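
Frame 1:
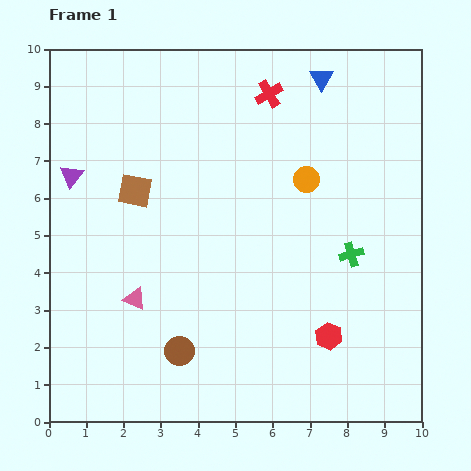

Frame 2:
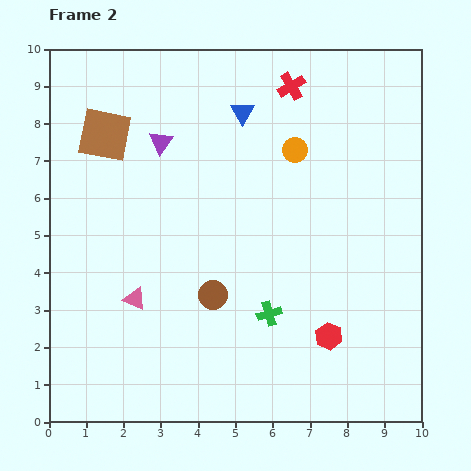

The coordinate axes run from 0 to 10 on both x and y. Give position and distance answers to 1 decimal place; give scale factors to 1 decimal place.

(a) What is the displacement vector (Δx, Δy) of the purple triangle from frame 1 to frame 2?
(2.4, 0.9)

The purple triangle was at (0.6, 6.6) in frame 1 and (3.0, 7.5) in frame 2.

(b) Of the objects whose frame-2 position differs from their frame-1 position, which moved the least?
the red cross

(moved 0.6)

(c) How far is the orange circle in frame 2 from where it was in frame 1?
0.9

The orange circle moved from (6.9, 6.5) to (6.6, 7.3), a distance of √(0.3² + 0.8²) ≈ 0.9.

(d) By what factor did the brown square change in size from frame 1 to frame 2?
1.6×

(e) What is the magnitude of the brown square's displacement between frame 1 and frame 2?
1.7

The brown square moved from (2.3, 6.2) to (1.5, 7.7), a distance of √(0.8² + 1.5²) ≈ 1.7.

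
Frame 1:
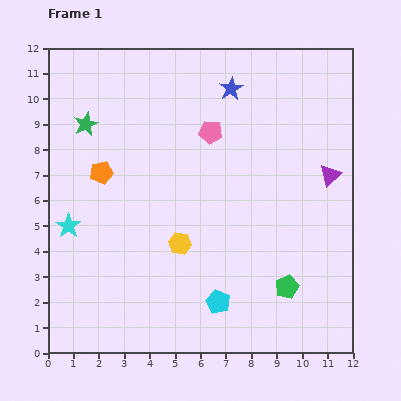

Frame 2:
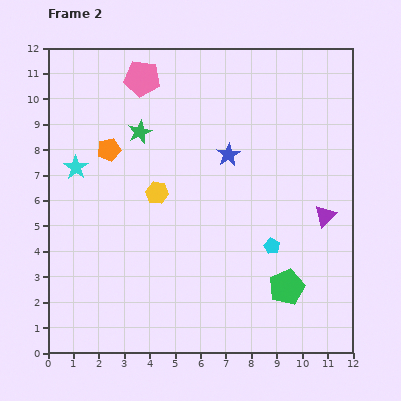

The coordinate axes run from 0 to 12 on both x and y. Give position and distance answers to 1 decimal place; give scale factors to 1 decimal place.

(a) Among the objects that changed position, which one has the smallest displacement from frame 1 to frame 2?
the orange pentagon

(moved 0.9)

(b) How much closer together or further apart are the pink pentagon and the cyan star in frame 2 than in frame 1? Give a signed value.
-2.3

Distance in frame 1: 6.7. Distance in frame 2: 4.4.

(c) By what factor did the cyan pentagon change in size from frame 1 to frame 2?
0.7×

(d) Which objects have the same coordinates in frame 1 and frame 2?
the green pentagon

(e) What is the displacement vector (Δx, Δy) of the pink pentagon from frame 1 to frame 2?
(-2.7, 2.1)

The pink pentagon was at (6.4, 8.7) in frame 1 and (3.7, 10.8) in frame 2.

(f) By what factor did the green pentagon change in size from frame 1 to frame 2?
1.5×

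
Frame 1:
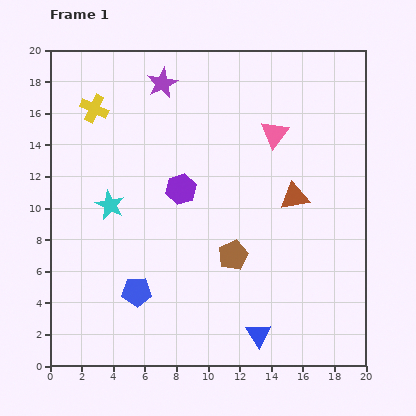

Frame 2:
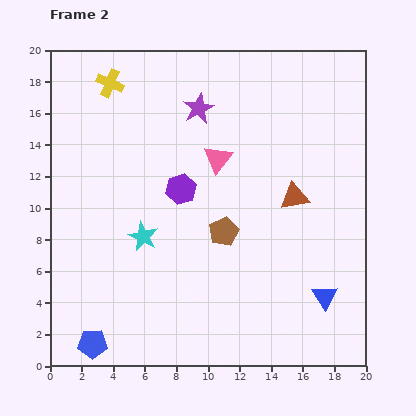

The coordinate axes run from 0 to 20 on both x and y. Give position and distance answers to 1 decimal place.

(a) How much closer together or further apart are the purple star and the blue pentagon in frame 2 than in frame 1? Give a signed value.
+3.0

Distance in frame 1: 13.3. Distance in frame 2: 16.3.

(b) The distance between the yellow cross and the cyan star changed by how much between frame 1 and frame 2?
+3.7

Distance in frame 1: 6.2. Distance in frame 2: 9.9.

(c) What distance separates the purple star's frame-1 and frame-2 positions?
2.8

The purple star moved from (7.1, 17.9) to (9.4, 16.3), a distance of √(2.3² + 1.6²) ≈ 2.8.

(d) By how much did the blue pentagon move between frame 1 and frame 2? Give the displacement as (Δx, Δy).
(-2.8, -3.3)

The blue pentagon was at (5.5, 4.7) in frame 1 and (2.7, 1.4) in frame 2.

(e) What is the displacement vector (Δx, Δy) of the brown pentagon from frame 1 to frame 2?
(-0.6, 1.5)

The brown pentagon was at (11.6, 7.0) in frame 1 and (11.0, 8.5) in frame 2.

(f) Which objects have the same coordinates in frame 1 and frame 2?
the brown triangle, the purple hexagon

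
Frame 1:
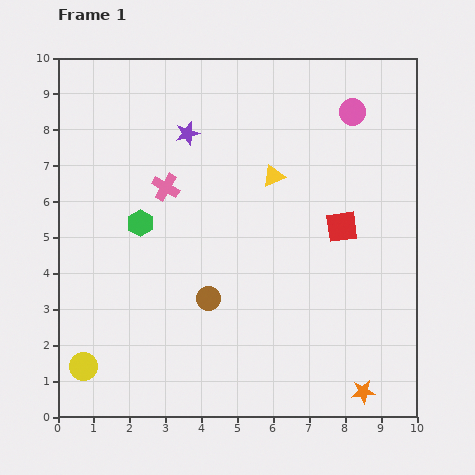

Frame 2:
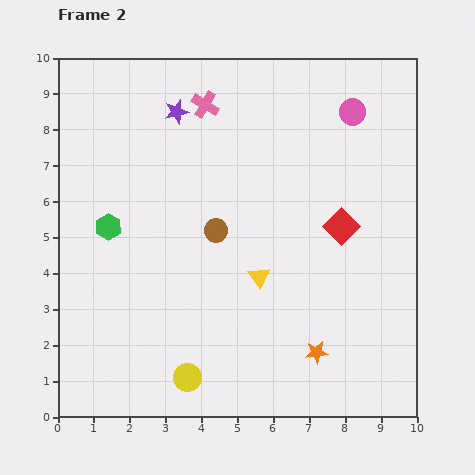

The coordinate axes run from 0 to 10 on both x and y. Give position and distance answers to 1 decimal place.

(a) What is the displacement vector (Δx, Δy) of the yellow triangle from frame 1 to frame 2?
(-0.4, -2.8)

The yellow triangle was at (6.0, 6.7) in frame 1 and (5.6, 3.9) in frame 2.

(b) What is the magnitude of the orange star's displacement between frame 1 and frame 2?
1.7

The orange star moved from (8.5, 0.7) to (7.2, 1.8), a distance of √(1.3² + 1.1²) ≈ 1.7.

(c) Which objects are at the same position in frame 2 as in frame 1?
the pink circle, the red square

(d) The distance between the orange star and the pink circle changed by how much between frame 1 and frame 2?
-1.0

Distance in frame 1: 7.8. Distance in frame 2: 6.8.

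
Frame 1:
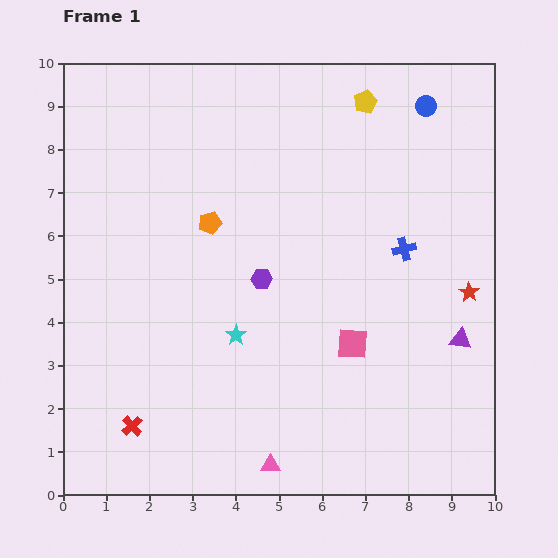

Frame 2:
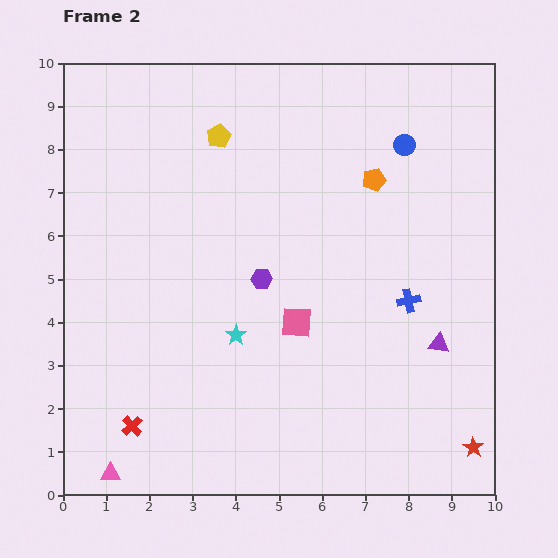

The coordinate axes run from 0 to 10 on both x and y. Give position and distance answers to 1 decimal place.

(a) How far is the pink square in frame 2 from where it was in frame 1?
1.4

The pink square moved from (6.7, 3.5) to (5.4, 4.0), a distance of √(1.3² + 0.5²) ≈ 1.4.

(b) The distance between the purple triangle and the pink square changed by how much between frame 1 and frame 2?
+0.8

Distance in frame 1: 2.5. Distance in frame 2: 3.3.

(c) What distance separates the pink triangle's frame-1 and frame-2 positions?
3.7

The pink triangle moved from (4.8, 0.7) to (1.1, 0.5), a distance of √(3.7² + 0.2²) ≈ 3.7.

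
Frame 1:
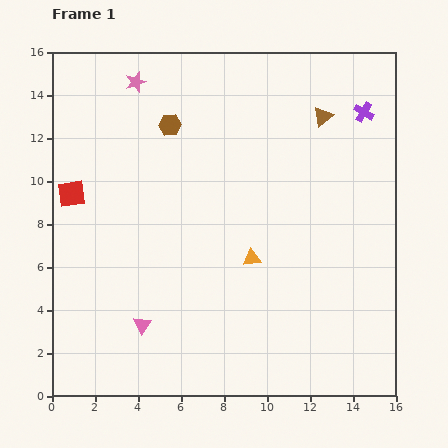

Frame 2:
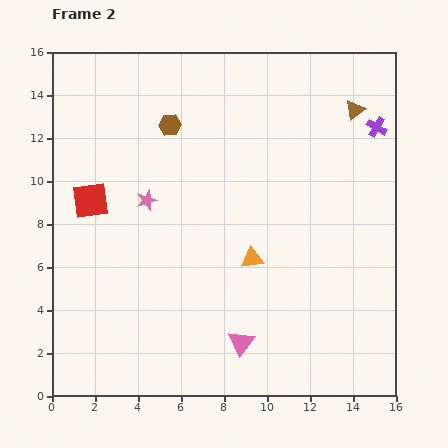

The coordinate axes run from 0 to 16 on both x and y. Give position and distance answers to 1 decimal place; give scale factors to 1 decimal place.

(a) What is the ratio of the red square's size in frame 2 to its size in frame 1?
1.3×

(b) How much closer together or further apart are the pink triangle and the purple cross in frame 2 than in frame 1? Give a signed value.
-2.5

Distance in frame 1: 14.3. Distance in frame 2: 11.8.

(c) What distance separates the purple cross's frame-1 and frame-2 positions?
0.9

The purple cross moved from (14.5, 13.2) to (15.1, 12.5), a distance of √(0.6² + 0.7²) ≈ 0.9.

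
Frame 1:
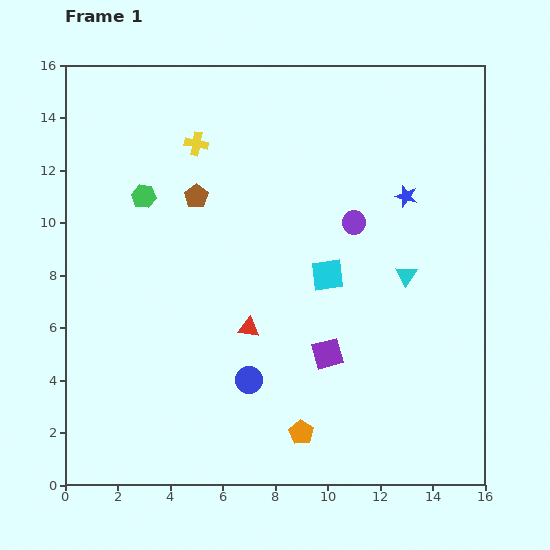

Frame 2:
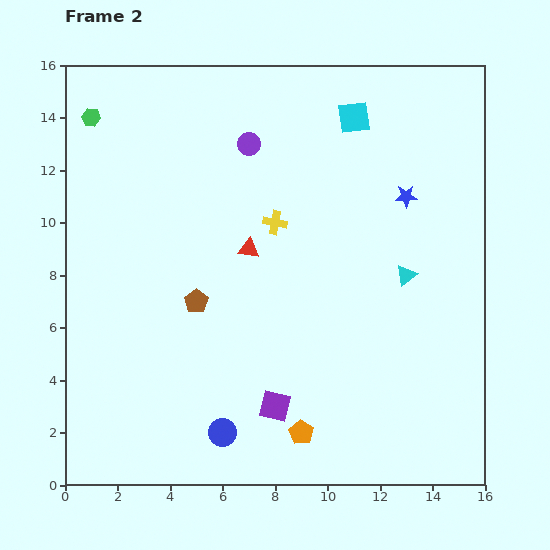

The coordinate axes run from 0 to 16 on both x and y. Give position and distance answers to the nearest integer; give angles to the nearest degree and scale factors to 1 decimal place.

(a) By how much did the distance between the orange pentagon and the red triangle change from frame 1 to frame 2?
+3

Distance in frame 1: 4. Distance in frame 2: 7.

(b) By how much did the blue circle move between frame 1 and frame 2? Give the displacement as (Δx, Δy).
(-1, -2)

The blue circle was at (7, 4) in frame 1 and (6, 2) in frame 2.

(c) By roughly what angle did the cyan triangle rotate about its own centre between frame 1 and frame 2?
21° clockwise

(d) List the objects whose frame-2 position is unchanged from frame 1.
the orange pentagon, the cyan triangle, the blue star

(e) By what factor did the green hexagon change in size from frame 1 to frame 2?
0.8×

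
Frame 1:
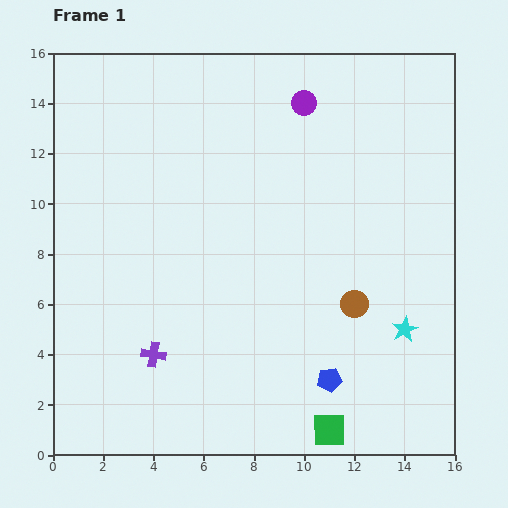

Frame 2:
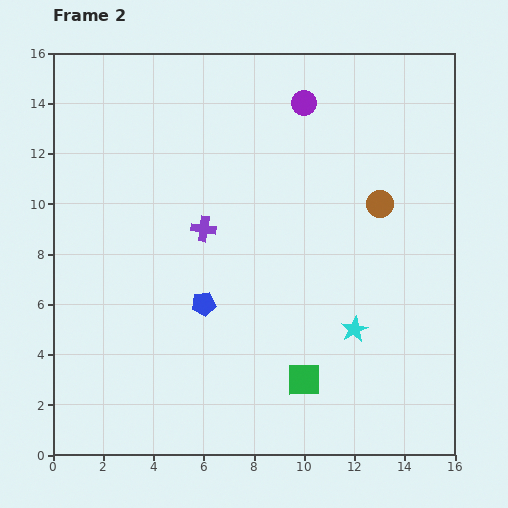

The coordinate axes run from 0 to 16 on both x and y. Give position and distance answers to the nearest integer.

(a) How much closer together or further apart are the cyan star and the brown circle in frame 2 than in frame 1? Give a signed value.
+3

Distance in frame 1: 2. Distance in frame 2: 5.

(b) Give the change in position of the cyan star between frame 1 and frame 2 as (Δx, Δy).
(-2, 0)

The cyan star was at (14, 5) in frame 1 and (12, 5) in frame 2.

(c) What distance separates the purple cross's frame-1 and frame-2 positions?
5

The purple cross moved from (4, 4) to (6, 9), a distance of √(2² + 5²) ≈ 5.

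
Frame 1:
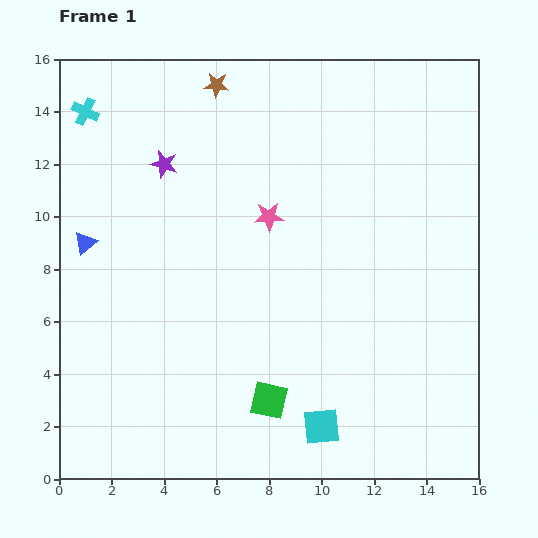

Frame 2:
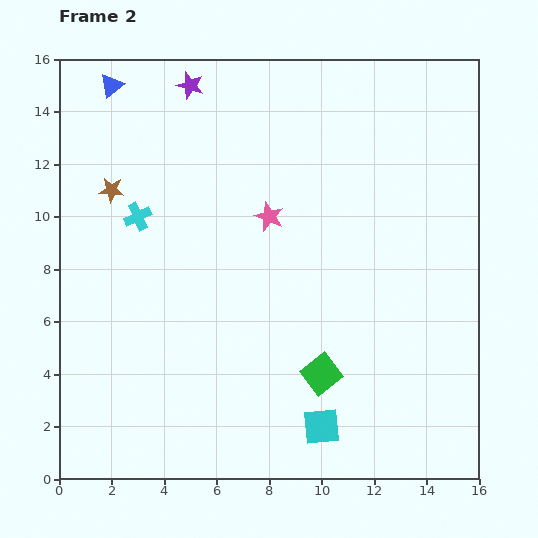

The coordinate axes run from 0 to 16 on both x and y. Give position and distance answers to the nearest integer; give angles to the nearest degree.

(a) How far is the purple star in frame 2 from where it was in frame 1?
3

The purple star moved from (4, 12) to (5, 15), a distance of √(1² + 3²) ≈ 3.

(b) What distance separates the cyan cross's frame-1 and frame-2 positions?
4

The cyan cross moved from (1, 14) to (3, 10), a distance of √(2² + 4²) ≈ 4.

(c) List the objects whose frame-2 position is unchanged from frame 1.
the cyan square, the pink star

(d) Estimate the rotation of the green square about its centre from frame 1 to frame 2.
40° clockwise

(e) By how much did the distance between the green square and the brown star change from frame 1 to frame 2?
-1

Distance in frame 1: 12. Distance in frame 2: 11.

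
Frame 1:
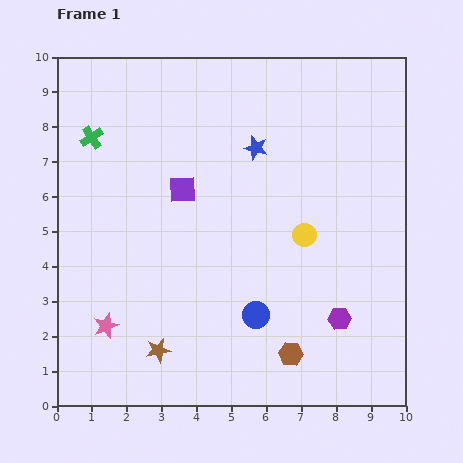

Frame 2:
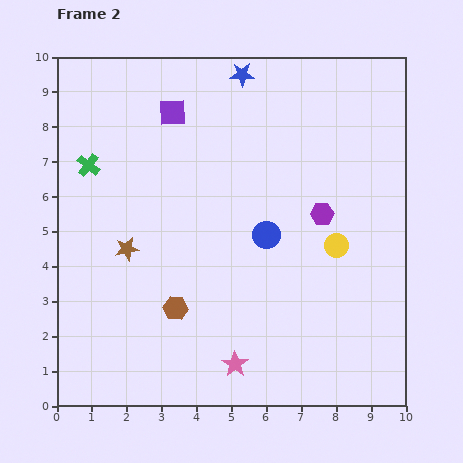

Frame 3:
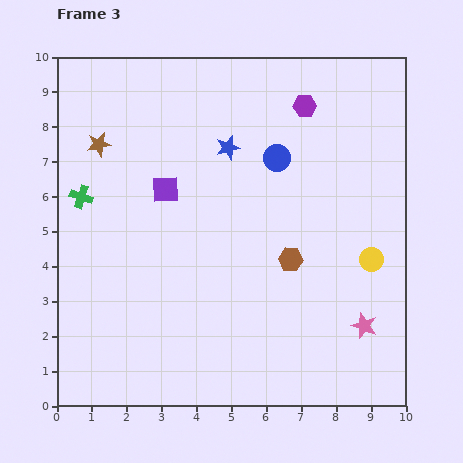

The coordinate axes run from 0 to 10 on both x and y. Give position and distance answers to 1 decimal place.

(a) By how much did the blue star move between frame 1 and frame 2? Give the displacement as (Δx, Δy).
(-0.4, 2.1)

The blue star was at (5.7, 7.4) in frame 1 and (5.3, 9.5) in frame 2.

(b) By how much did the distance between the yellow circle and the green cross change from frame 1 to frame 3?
+1.8

Distance in frame 1: 6.7. Distance in frame 3: 8.5.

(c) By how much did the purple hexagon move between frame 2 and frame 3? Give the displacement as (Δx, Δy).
(-0.5, 3.1)

The purple hexagon was at (7.6, 5.5) in frame 2 and (7.1, 8.6) in frame 3.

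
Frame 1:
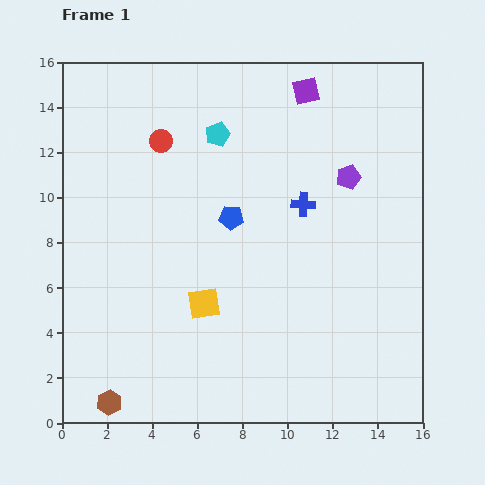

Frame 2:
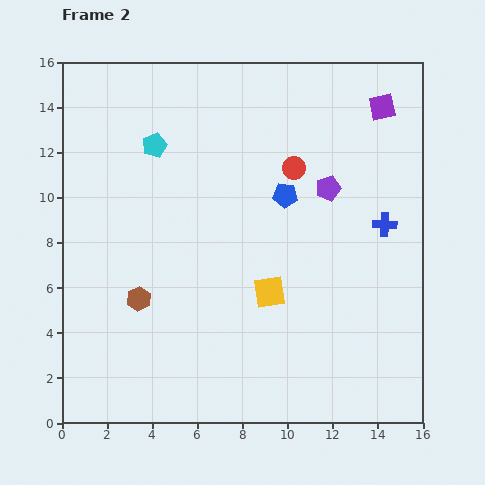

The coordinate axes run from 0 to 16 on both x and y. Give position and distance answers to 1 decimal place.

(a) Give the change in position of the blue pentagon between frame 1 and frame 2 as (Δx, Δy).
(2.4, 1.0)

The blue pentagon was at (7.5, 9.1) in frame 1 and (9.9, 10.1) in frame 2.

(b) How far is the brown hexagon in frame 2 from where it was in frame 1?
4.8

The brown hexagon moved from (2.1, 0.9) to (3.4, 5.5), a distance of √(1.3² + 4.6²) ≈ 4.8.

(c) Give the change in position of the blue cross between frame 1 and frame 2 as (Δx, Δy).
(3.6, -0.9)

The blue cross was at (10.7, 9.7) in frame 1 and (14.3, 8.8) in frame 2.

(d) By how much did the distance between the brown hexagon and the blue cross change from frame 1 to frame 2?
-0.9

Distance in frame 1: 12.3. Distance in frame 2: 11.4.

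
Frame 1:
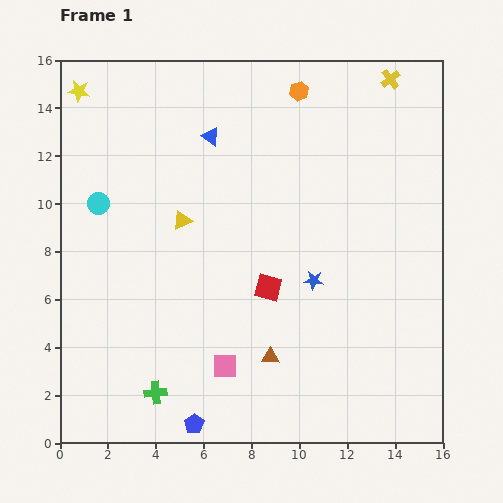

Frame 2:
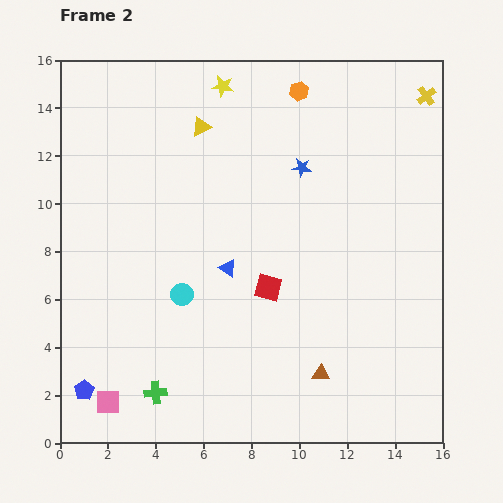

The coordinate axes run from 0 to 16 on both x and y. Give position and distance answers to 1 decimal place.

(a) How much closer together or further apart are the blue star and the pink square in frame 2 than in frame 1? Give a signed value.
+7.5

Distance in frame 1: 5.2. Distance in frame 2: 12.7.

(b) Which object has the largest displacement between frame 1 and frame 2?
the yellow star

(moved 6.0; next 5.5)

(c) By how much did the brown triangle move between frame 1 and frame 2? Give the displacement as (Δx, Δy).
(2.1, -0.7)

The brown triangle was at (8.8, 3.6) in frame 1 and (10.9, 2.9) in frame 2.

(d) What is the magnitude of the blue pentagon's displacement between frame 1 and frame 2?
4.8

The blue pentagon moved from (5.6, 0.8) to (1.0, 2.2), a distance of √(4.6² + 1.4²) ≈ 4.8.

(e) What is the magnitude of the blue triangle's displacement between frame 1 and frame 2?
5.5

The blue triangle moved from (6.3, 12.8) to (7.0, 7.3), a distance of √(0.7² + 5.5²) ≈ 5.5.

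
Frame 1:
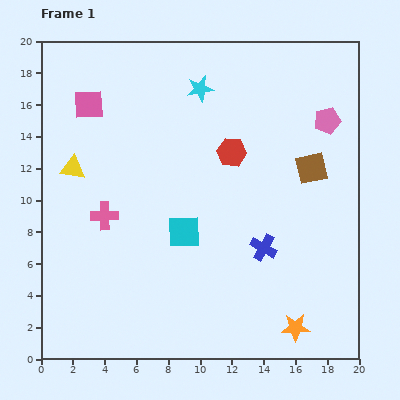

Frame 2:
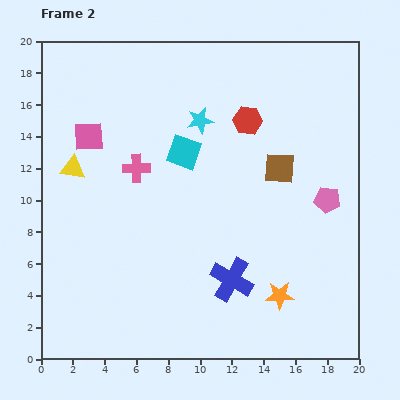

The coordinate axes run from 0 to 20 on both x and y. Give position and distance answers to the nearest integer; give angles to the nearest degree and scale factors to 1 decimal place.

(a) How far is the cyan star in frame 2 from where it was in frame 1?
2

The cyan star moved from (10, 17) to (10, 15), a distance of √(0² + 2²) ≈ 2.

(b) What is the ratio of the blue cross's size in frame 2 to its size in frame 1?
1.6×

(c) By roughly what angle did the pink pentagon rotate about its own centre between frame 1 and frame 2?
23° clockwise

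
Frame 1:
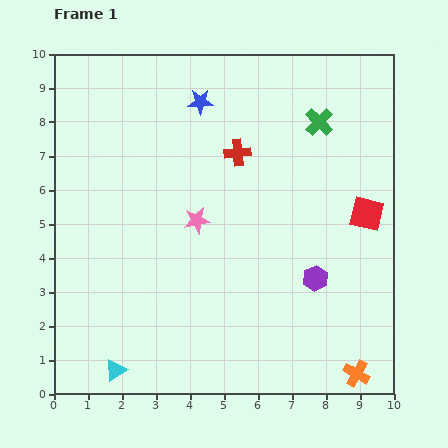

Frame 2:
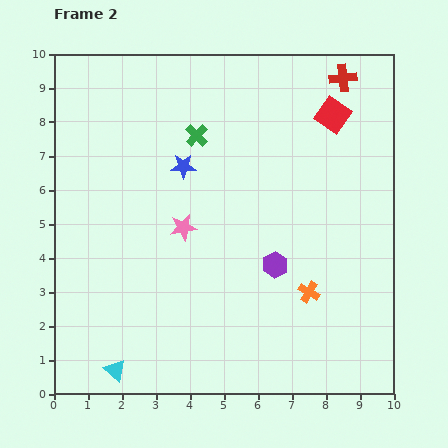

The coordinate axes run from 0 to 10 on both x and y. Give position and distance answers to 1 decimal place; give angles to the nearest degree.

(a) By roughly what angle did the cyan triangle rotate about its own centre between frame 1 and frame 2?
46° counter-clockwise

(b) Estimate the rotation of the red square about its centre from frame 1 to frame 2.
21° clockwise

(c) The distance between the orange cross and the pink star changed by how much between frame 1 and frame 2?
-2.3

Distance in frame 1: 6.5. Distance in frame 2: 4.2.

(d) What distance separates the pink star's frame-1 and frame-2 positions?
0.4

The pink star moved from (4.2, 5.1) to (3.8, 4.9), a distance of √(0.4² + 0.2²) ≈ 0.4.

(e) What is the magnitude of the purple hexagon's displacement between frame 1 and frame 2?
1.3

The purple hexagon moved from (7.7, 3.4) to (6.5, 3.8), a distance of √(1.2² + 0.4²) ≈ 1.3.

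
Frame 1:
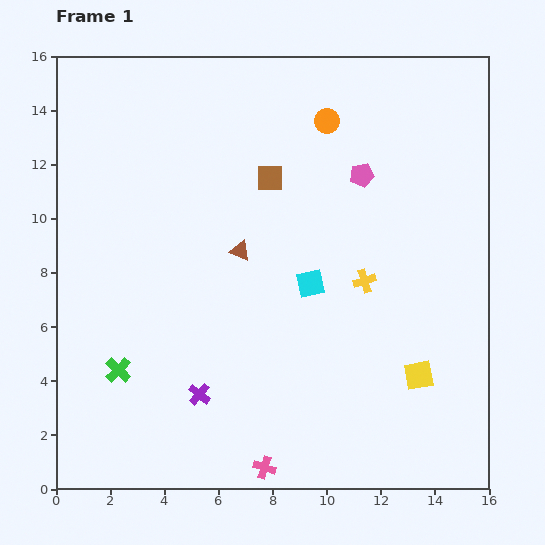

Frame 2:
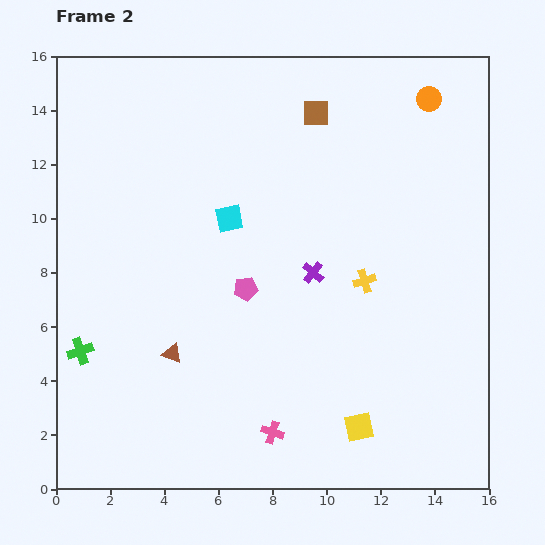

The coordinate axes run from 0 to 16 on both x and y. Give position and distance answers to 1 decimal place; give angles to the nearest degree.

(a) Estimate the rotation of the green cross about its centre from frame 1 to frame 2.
27° clockwise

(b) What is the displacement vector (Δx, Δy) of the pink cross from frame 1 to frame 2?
(0.3, 1.3)

The pink cross was at (7.7, 0.8) in frame 1 and (8.0, 2.1) in frame 2.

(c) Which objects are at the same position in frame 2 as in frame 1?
the yellow cross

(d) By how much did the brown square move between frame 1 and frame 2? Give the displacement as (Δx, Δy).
(1.7, 2.4)

The brown square was at (7.9, 11.5) in frame 1 and (9.6, 13.9) in frame 2.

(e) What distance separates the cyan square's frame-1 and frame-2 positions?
3.8

The cyan square moved from (9.4, 7.6) to (6.4, 10.0), a distance of √(3.0² + 2.4²) ≈ 3.8.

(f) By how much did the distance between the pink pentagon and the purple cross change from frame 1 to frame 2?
-7.5

Distance in frame 1: 10.1. Distance in frame 2: 2.6.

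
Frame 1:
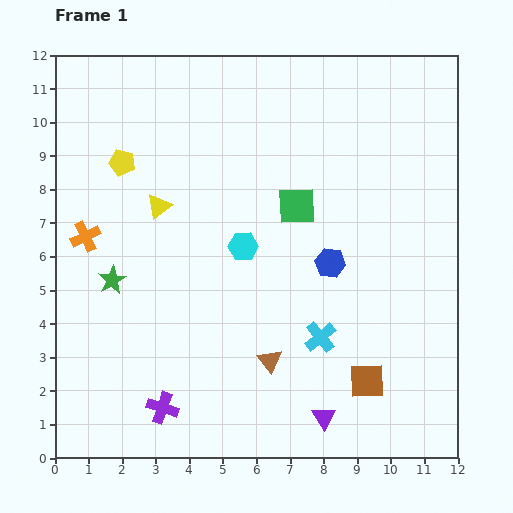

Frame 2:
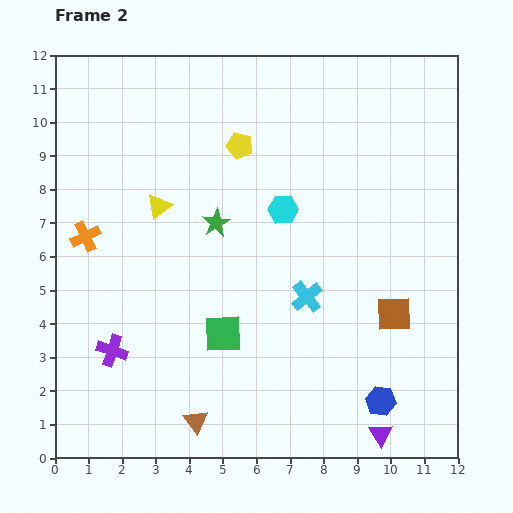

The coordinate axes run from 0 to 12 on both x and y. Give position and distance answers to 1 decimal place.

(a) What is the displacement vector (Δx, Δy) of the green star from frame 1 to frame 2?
(3.1, 1.7)

The green star was at (1.7, 5.3) in frame 1 and (4.8, 7.0) in frame 2.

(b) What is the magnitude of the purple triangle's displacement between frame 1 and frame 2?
1.8

The purple triangle moved from (8.0, 1.2) to (9.7, 0.7), a distance of √(1.7² + 0.5²) ≈ 1.8.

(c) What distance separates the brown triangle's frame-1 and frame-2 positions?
2.8

The brown triangle moved from (6.4, 2.9) to (4.2, 1.1), a distance of √(2.2² + 1.8²) ≈ 2.8.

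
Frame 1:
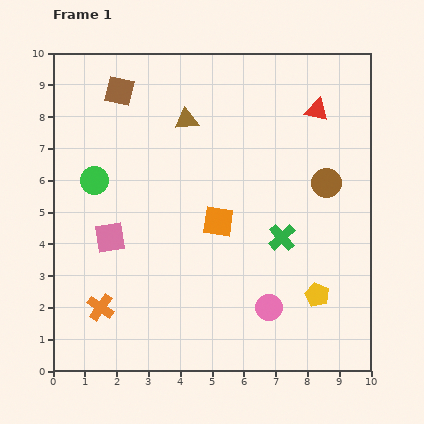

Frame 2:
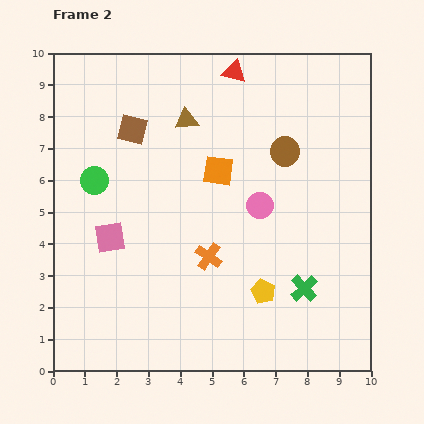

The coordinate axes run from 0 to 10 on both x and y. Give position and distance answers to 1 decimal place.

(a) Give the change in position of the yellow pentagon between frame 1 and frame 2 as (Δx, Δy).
(-1.7, 0.1)

The yellow pentagon was at (8.3, 2.4) in frame 1 and (6.6, 2.5) in frame 2.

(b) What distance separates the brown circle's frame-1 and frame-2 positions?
1.6

The brown circle moved from (8.6, 5.9) to (7.3, 6.9), a distance of √(1.3² + 1.0²) ≈ 1.6.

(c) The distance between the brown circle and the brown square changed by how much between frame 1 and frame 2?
-2.2

Distance in frame 1: 7.1. Distance in frame 2: 4.9.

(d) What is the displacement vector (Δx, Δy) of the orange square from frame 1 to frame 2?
(0.0, 1.6)

The orange square was at (5.2, 4.7) in frame 1 and (5.2, 6.3) in frame 2.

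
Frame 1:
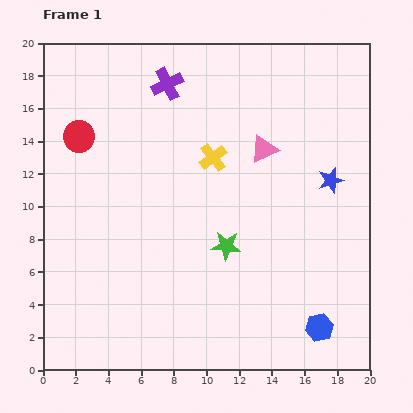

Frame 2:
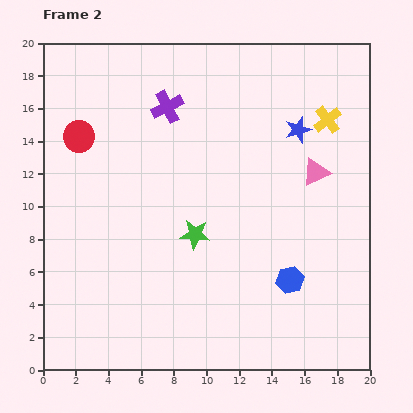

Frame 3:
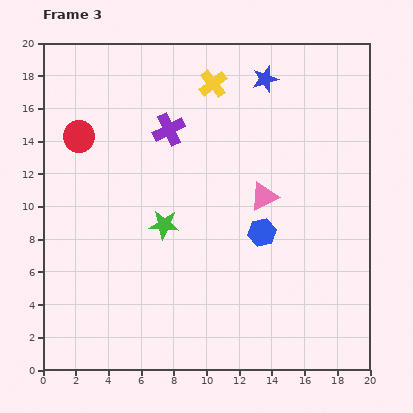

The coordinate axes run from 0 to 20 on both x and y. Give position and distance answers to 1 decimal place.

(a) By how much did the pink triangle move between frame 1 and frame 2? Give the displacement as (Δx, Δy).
(3.2, -1.4)

The pink triangle was at (13.5, 13.5) in frame 1 and (16.7, 12.1) in frame 2.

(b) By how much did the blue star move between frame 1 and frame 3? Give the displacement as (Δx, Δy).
(-4.0, 6.2)

The blue star was at (17.6, 11.6) in frame 1 and (13.6, 17.8) in frame 3.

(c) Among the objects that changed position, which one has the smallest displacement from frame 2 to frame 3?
the purple cross

(moved 1.4)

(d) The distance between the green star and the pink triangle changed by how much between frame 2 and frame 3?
-2.0

Distance in frame 2: 8.3. Distance in frame 3: 6.3.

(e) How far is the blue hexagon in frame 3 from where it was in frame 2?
3.4

The blue hexagon moved from (15.1, 5.5) to (13.4, 8.4), a distance of √(1.7² + 2.9²) ≈ 3.4.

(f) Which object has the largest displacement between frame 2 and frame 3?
the yellow cross

(moved 7.3; next 3.7)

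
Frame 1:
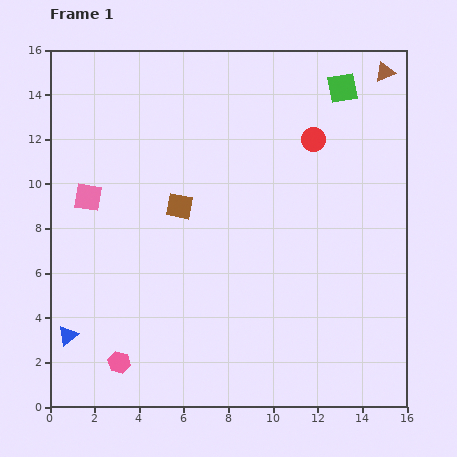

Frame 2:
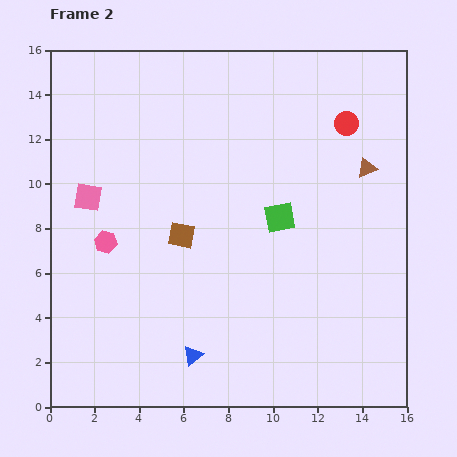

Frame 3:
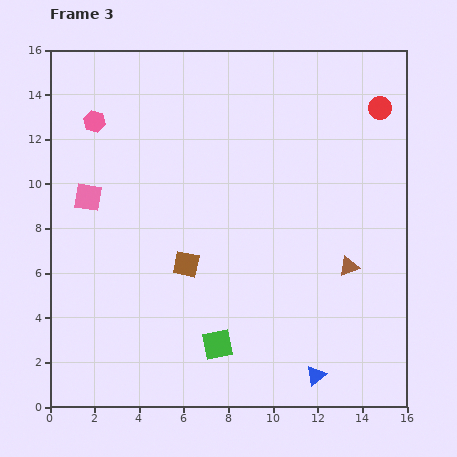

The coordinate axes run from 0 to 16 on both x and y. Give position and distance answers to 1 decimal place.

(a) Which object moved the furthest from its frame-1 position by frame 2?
the green square

(moved 6.4; next 5.7)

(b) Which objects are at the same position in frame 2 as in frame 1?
the pink square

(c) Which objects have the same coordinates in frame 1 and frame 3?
the pink square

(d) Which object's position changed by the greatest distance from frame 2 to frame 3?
the green square

(moved 6.4; next 5.6)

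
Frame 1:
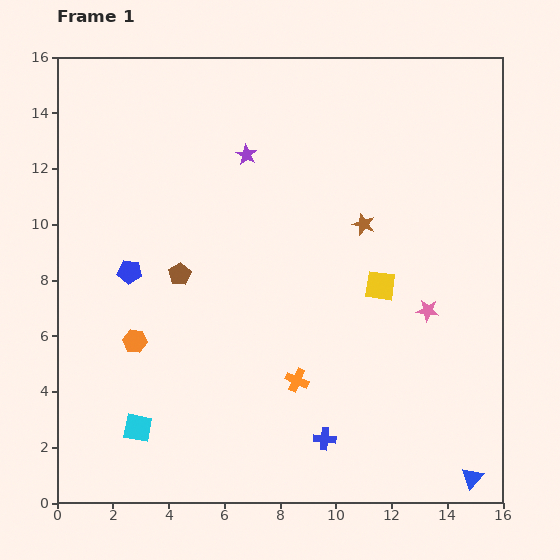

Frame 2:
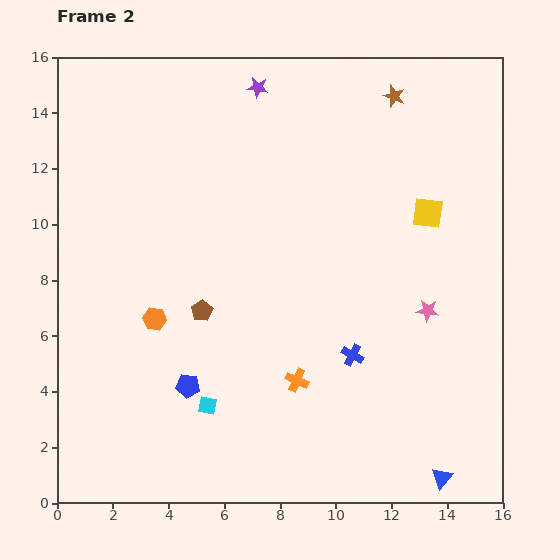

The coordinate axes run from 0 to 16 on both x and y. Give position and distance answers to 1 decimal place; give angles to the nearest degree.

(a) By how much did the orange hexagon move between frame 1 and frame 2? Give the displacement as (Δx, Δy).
(0.7, 0.8)

The orange hexagon was at (2.8, 5.8) in frame 1 and (3.5, 6.6) in frame 2.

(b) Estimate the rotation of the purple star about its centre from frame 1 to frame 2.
22° counter-clockwise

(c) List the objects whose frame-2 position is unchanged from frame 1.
the pink star, the orange cross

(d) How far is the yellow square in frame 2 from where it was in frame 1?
3.1

The yellow square moved from (11.6, 7.8) to (13.3, 10.4), a distance of √(1.7² + 2.6²) ≈ 3.1.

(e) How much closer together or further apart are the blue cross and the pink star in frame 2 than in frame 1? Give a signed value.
-2.8

Distance in frame 1: 5.9. Distance in frame 2: 3.1.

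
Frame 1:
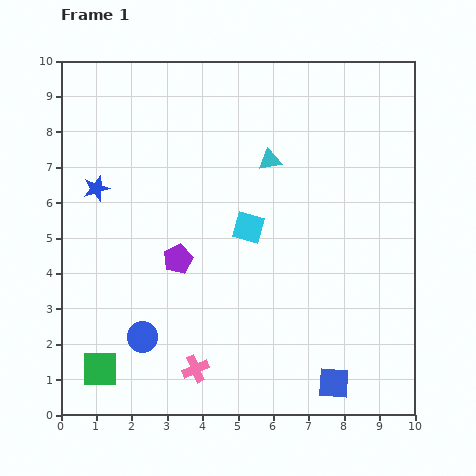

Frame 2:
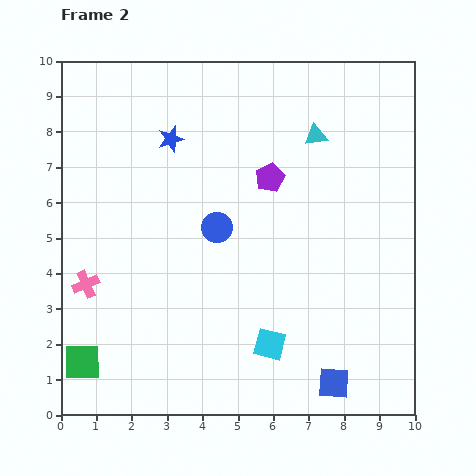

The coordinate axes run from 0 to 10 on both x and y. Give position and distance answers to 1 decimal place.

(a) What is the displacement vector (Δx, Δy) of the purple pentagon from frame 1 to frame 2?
(2.6, 2.3)

The purple pentagon was at (3.3, 4.4) in frame 1 and (5.9, 6.7) in frame 2.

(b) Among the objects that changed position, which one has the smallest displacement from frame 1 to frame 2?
the green square

(moved 0.5)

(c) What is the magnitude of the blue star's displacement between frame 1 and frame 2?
2.5

The blue star moved from (1.0, 6.4) to (3.1, 7.8), a distance of √(2.1² + 1.4²) ≈ 2.5.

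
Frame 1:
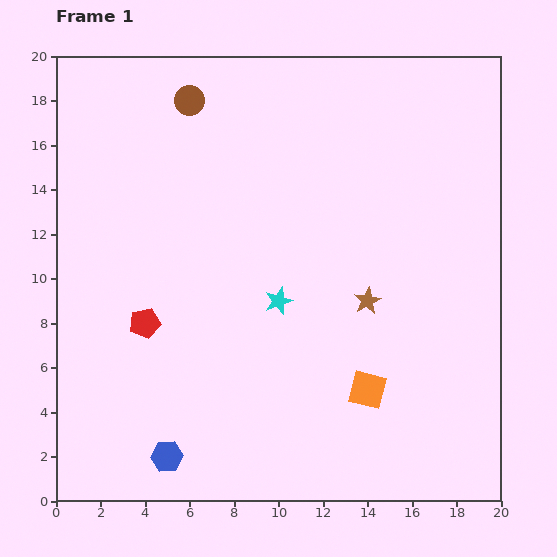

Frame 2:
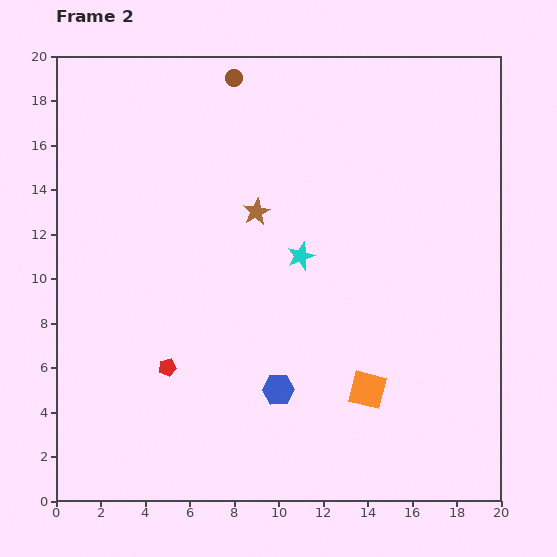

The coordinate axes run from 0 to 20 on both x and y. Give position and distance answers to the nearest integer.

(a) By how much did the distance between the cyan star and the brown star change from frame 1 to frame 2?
-1

Distance in frame 1: 4. Distance in frame 2: 3.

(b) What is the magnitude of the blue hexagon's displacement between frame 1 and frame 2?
6

The blue hexagon moved from (5, 2) to (10, 5), a distance of √(5² + 3²) ≈ 6.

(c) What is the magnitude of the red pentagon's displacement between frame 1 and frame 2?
2

The red pentagon moved from (4, 8) to (5, 6), a distance of √(1² + 2²) ≈ 2.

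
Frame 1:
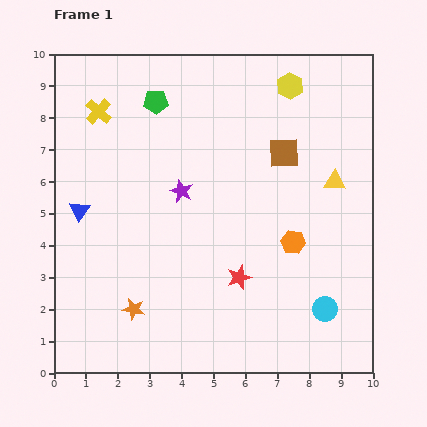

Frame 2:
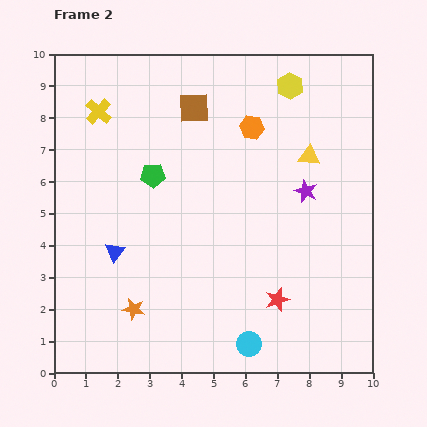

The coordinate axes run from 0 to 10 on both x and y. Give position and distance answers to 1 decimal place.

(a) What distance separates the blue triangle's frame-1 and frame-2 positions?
1.7

The blue triangle moved from (0.8, 5.1) to (1.9, 3.8), a distance of √(1.1² + 1.3²) ≈ 1.7.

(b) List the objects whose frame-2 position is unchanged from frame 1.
the yellow hexagon, the yellow cross, the orange star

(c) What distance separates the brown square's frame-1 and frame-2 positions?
3.1

The brown square moved from (7.2, 6.9) to (4.4, 8.3), a distance of √(2.8² + 1.4²) ≈ 3.1.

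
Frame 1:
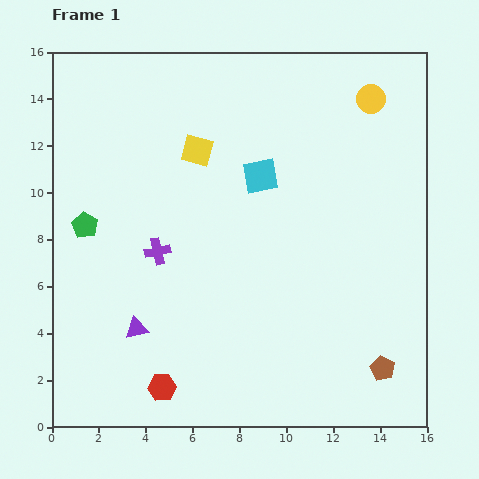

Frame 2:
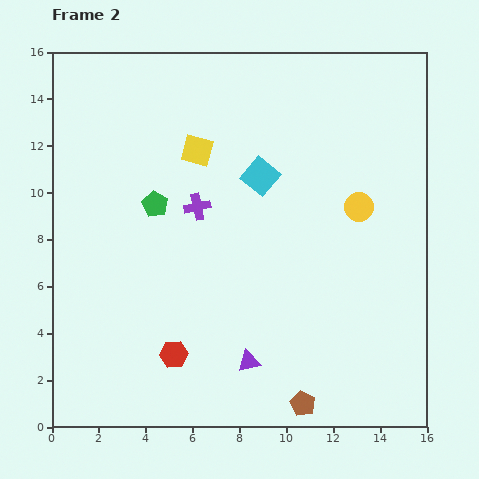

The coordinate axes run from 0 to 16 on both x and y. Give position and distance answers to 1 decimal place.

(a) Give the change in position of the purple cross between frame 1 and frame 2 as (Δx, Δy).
(1.7, 1.9)

The purple cross was at (4.5, 7.5) in frame 1 and (6.2, 9.4) in frame 2.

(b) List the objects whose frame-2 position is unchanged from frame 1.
the cyan square, the yellow square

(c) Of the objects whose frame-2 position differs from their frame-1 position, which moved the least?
the red hexagon

(moved 1.5)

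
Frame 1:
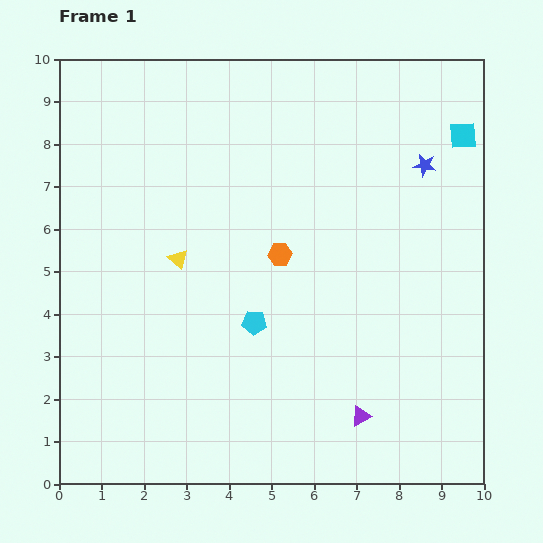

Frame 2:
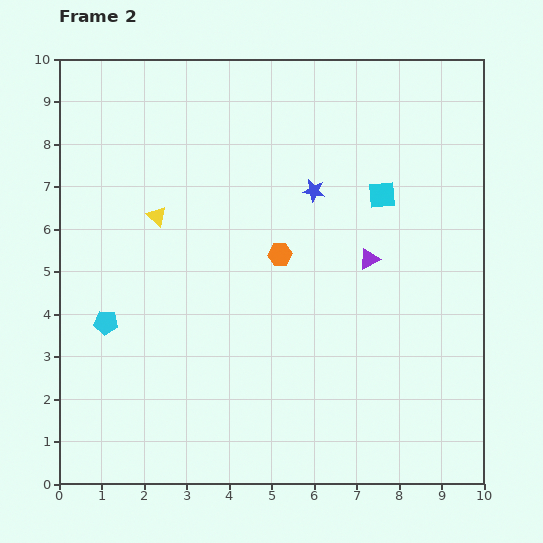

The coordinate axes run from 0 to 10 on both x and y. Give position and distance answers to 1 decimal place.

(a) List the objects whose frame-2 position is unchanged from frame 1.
the orange hexagon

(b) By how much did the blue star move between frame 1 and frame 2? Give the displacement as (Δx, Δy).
(-2.6, -0.6)

The blue star was at (8.6, 7.5) in frame 1 and (6.0, 6.9) in frame 2.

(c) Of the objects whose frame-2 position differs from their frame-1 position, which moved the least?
the yellow triangle

(moved 1.1)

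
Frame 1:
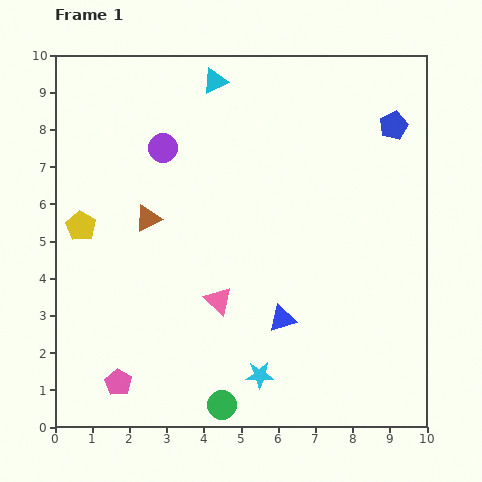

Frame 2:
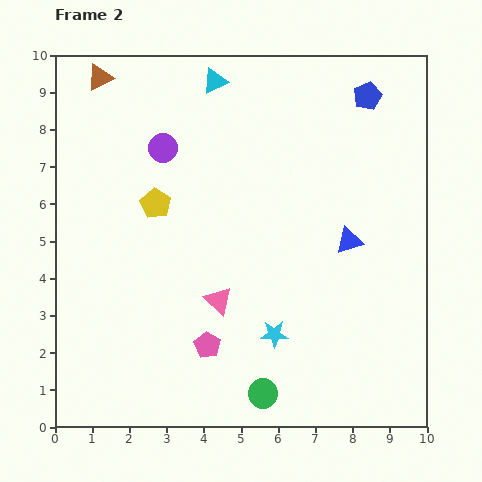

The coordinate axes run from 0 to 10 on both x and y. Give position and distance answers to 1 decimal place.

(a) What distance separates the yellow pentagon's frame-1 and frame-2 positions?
2.1

The yellow pentagon moved from (0.7, 5.4) to (2.7, 6.0), a distance of √(2.0² + 0.6²) ≈ 2.1.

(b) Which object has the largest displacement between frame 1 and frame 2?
the brown triangle

(moved 4.0; next 2.8)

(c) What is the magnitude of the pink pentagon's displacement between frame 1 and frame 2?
2.6

The pink pentagon moved from (1.7, 1.2) to (4.1, 2.2), a distance of √(2.4² + 1.0²) ≈ 2.6.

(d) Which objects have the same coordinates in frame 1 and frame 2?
the purple circle, the cyan triangle, the pink triangle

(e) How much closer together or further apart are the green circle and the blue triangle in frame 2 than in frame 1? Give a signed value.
+1.9

Distance in frame 1: 2.8. Distance in frame 2: 4.7.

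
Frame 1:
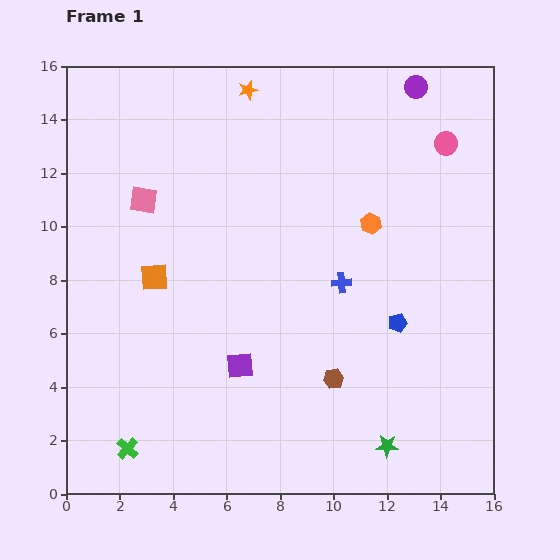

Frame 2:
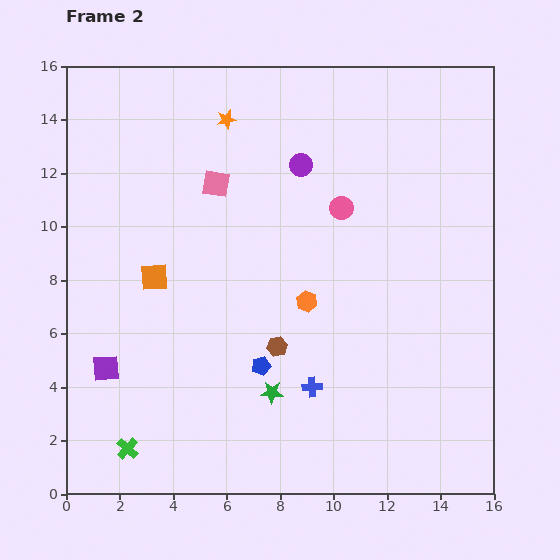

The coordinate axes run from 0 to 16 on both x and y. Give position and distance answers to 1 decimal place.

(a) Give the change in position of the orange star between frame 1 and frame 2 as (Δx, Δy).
(-0.8, -1.1)

The orange star was at (6.8, 15.1) in frame 1 and (6.0, 14.0) in frame 2.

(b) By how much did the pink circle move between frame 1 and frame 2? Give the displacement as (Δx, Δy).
(-3.9, -2.4)

The pink circle was at (14.2, 13.1) in frame 1 and (10.3, 10.7) in frame 2.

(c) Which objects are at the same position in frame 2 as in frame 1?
the green cross, the orange square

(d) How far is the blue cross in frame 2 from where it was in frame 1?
4.1

The blue cross moved from (10.3, 7.9) to (9.2, 4.0), a distance of √(1.1² + 3.9²) ≈ 4.1.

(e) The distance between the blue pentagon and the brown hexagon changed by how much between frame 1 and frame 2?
-2.3

Distance in frame 1: 3.2. Distance in frame 2: 0.9.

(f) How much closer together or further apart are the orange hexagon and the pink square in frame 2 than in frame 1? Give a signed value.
-2.9

Distance in frame 1: 8.5. Distance in frame 2: 5.6.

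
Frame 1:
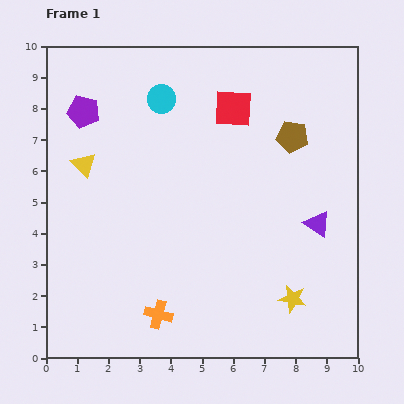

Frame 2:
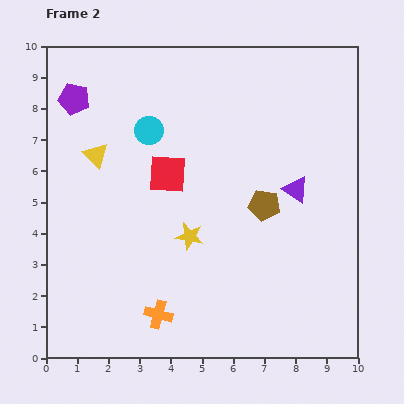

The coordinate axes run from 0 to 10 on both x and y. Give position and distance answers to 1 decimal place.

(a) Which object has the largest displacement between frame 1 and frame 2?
the yellow star

(moved 3.9; next 3.0)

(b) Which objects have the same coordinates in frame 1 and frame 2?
the orange cross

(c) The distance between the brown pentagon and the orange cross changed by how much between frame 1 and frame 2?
-2.2

Distance in frame 1: 7.1. Distance in frame 2: 4.9.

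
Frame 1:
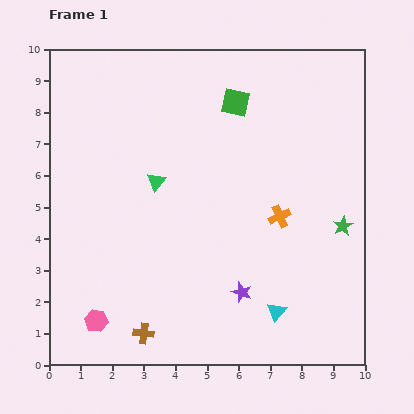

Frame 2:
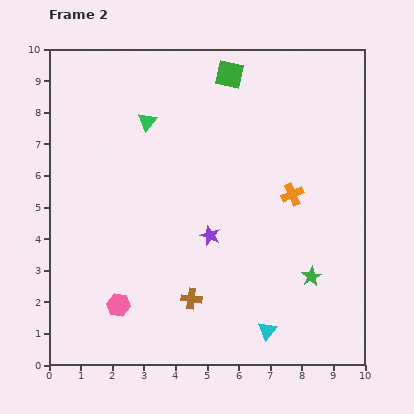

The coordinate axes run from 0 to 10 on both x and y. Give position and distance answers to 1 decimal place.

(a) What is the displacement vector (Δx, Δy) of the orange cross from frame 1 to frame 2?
(0.4, 0.7)

The orange cross was at (7.3, 4.7) in frame 1 and (7.7, 5.4) in frame 2.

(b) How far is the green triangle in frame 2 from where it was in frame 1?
1.9

The green triangle moved from (3.4, 5.8) to (3.1, 7.7), a distance of √(0.3² + 1.9²) ≈ 1.9.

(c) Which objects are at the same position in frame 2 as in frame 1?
none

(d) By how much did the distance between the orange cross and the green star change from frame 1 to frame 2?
+0.7

Distance in frame 1: 2.0. Distance in frame 2: 2.7.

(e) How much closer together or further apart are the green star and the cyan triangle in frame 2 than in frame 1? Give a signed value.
-1.2

Distance in frame 1: 3.4. Distance in frame 2: 2.2.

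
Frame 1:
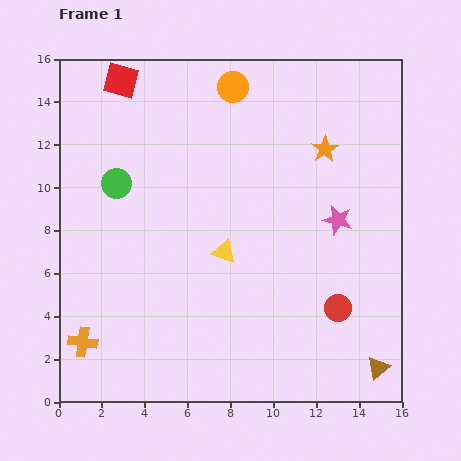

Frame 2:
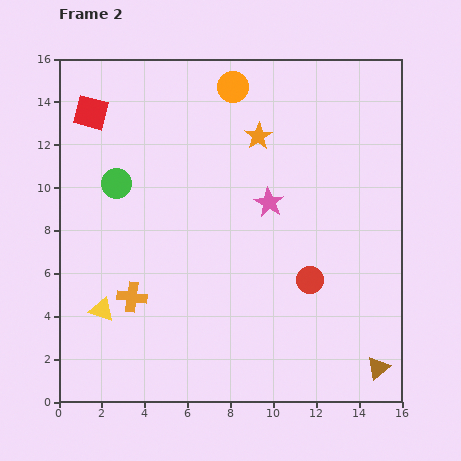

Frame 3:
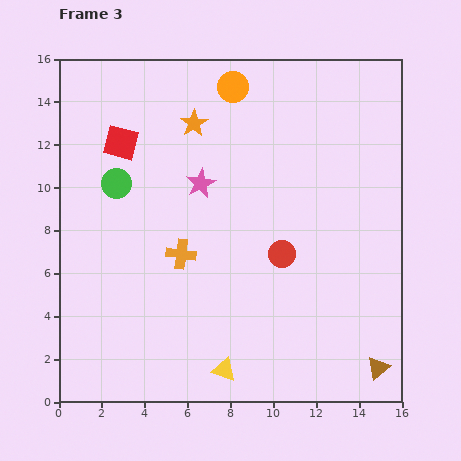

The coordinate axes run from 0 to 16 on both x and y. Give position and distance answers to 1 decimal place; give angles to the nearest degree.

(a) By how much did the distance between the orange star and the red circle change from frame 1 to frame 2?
-0.3

Distance in frame 1: 7.4. Distance in frame 2: 7.1.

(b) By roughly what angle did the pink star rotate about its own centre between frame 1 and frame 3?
30° clockwise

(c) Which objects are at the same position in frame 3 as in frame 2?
the orange circle, the green circle, the brown triangle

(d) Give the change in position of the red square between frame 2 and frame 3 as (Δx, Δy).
(1.4, -1.4)

The red square was at (1.5, 13.5) in frame 2 and (2.9, 12.1) in frame 3.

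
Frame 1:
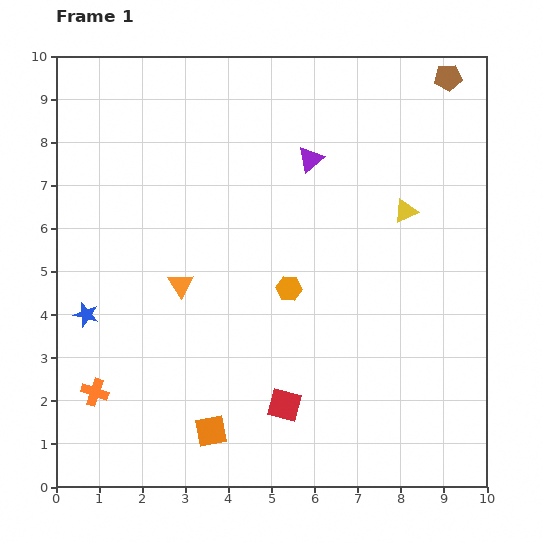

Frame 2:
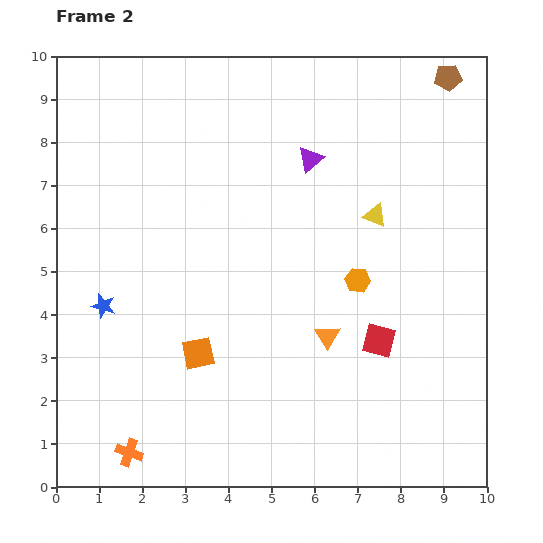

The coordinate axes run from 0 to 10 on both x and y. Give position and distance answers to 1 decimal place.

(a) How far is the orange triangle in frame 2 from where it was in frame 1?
3.6

The orange triangle moved from (2.9, 4.7) to (6.3, 3.5), a distance of √(3.4² + 1.2²) ≈ 3.6.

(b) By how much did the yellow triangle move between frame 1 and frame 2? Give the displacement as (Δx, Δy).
(-0.7, -0.1)

The yellow triangle was at (8.1, 6.4) in frame 1 and (7.4, 6.3) in frame 2.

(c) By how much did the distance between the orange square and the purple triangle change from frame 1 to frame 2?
-1.5

Distance in frame 1: 6.7. Distance in frame 2: 5.2.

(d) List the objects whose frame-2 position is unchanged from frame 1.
the brown pentagon, the purple triangle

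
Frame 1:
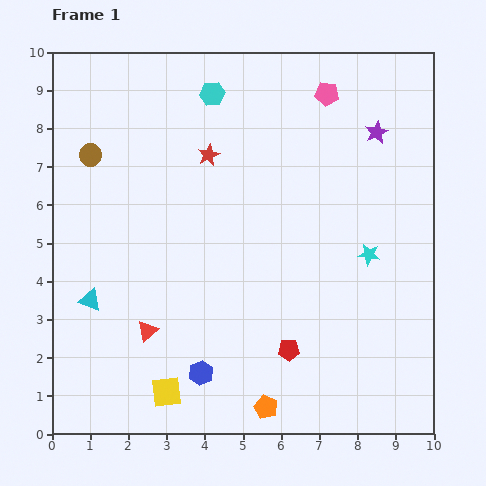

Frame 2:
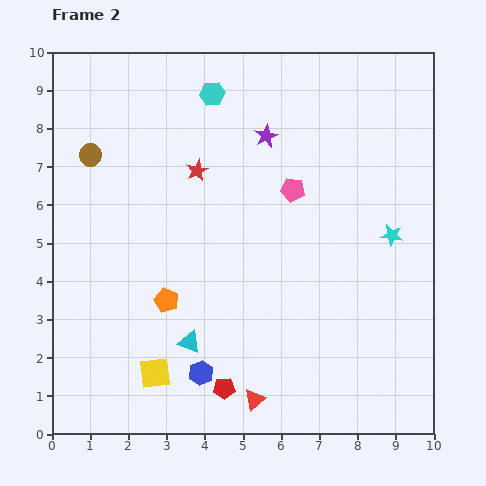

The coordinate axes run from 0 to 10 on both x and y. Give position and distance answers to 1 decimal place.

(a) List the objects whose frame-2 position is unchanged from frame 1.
the brown circle, the cyan hexagon, the blue hexagon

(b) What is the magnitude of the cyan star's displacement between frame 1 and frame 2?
0.8

The cyan star moved from (8.3, 4.7) to (8.9, 5.2), a distance of √(0.6² + 0.5²) ≈ 0.8.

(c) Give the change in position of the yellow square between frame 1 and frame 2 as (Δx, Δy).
(-0.3, 0.5)

The yellow square was at (3.0, 1.1) in frame 1 and (2.7, 1.6) in frame 2.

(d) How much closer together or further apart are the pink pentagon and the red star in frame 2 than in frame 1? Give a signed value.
-1.0

Distance in frame 1: 3.5. Distance in frame 2: 2.5.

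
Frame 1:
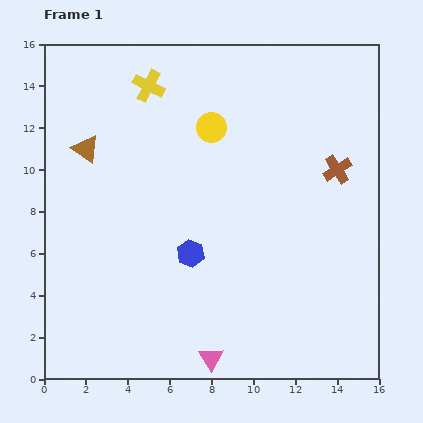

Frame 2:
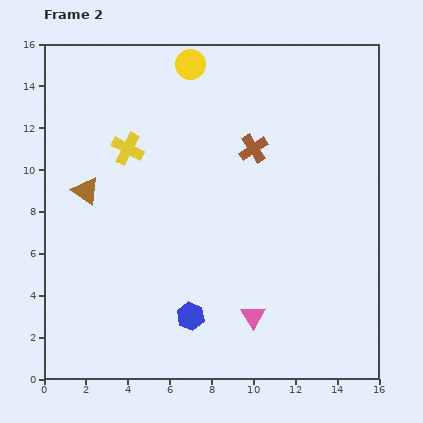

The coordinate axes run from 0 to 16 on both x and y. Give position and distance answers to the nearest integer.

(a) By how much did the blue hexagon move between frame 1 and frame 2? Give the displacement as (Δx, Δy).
(0, -3)

The blue hexagon was at (7, 6) in frame 1 and (7, 3) in frame 2.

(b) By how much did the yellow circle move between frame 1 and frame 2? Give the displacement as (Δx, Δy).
(-1, 3)

The yellow circle was at (8, 12) in frame 1 and (7, 15) in frame 2.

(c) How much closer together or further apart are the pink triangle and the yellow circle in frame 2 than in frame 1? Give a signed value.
+1

Distance in frame 1: 11. Distance in frame 2: 12.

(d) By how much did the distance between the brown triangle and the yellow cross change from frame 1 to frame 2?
-1

Distance in frame 1: 4. Distance in frame 2: 3.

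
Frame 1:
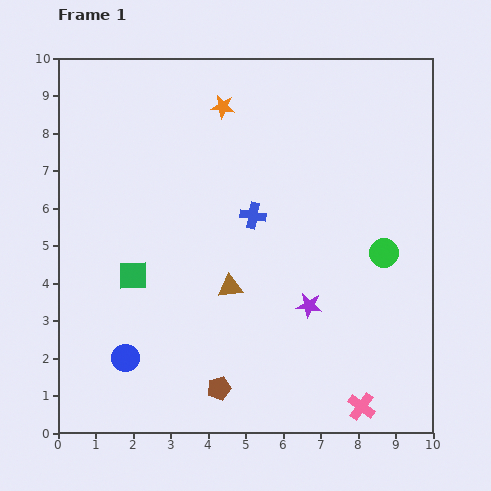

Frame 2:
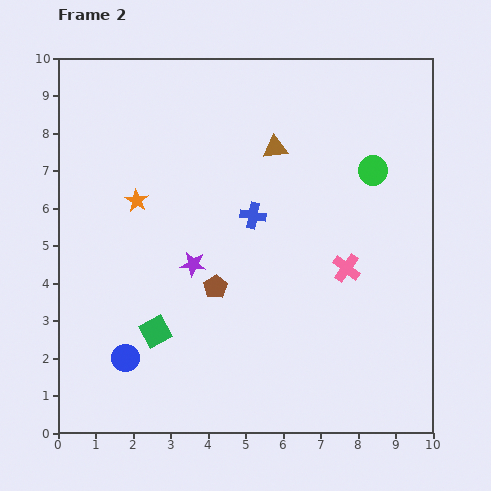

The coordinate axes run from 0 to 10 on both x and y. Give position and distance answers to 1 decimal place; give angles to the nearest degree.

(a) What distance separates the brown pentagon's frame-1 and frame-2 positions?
2.7

The brown pentagon moved from (4.3, 1.2) to (4.2, 3.9), a distance of √(0.1² + 2.7²) ≈ 2.7.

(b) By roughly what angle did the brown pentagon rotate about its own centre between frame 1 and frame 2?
17° counter-clockwise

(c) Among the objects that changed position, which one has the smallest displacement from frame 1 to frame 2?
the green square

(moved 1.6)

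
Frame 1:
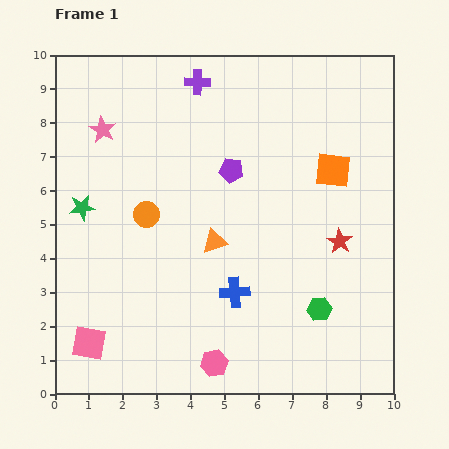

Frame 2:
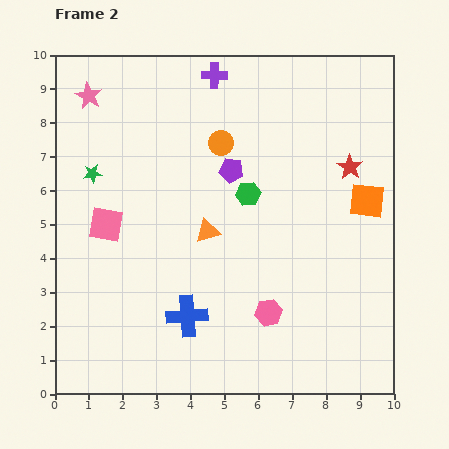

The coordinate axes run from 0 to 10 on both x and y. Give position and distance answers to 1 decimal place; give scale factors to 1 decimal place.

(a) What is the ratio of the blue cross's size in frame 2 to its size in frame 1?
1.4×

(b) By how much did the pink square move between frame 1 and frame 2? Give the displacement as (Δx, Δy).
(0.5, 3.5)

The pink square was at (1.0, 1.5) in frame 1 and (1.5, 5.0) in frame 2.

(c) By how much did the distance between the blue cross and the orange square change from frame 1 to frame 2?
+1.7

Distance in frame 1: 4.6. Distance in frame 2: 6.3.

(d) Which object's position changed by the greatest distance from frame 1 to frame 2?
the green hexagon

(moved 4.0; next 3.5)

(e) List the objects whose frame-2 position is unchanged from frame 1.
the purple pentagon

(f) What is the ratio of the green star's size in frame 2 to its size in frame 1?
0.7×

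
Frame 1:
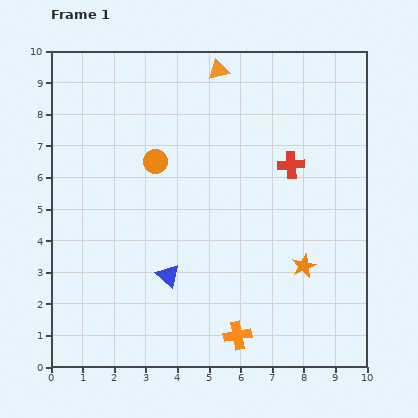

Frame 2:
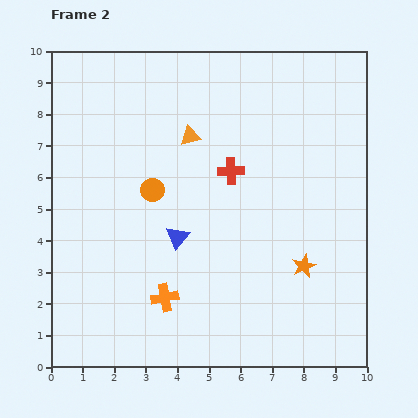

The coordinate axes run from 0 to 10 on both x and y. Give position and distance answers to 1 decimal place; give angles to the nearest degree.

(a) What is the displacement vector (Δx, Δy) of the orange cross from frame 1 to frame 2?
(-2.3, 1.2)

The orange cross was at (5.9, 1.0) in frame 1 and (3.6, 2.2) in frame 2.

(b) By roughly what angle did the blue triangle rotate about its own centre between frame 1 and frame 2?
27° clockwise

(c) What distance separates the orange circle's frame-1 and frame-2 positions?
0.9

The orange circle moved from (3.3, 6.5) to (3.2, 5.6), a distance of √(0.1² + 0.9²) ≈ 0.9.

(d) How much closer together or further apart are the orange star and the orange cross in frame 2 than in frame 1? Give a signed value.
+1.5

Distance in frame 1: 3.0. Distance in frame 2: 4.5.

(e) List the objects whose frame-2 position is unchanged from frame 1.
the orange star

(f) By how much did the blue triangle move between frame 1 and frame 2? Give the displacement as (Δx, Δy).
(0.3, 1.2)

The blue triangle was at (3.7, 2.9) in frame 1 and (4.0, 4.1) in frame 2.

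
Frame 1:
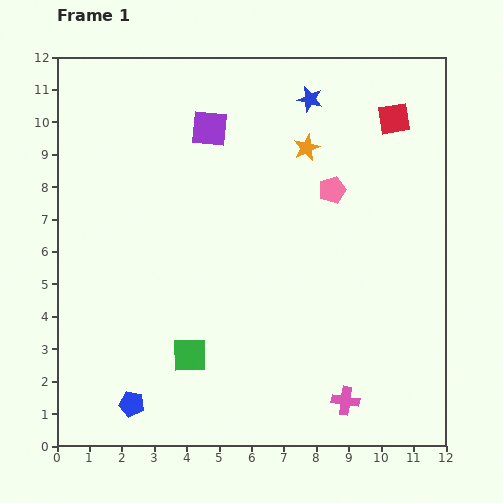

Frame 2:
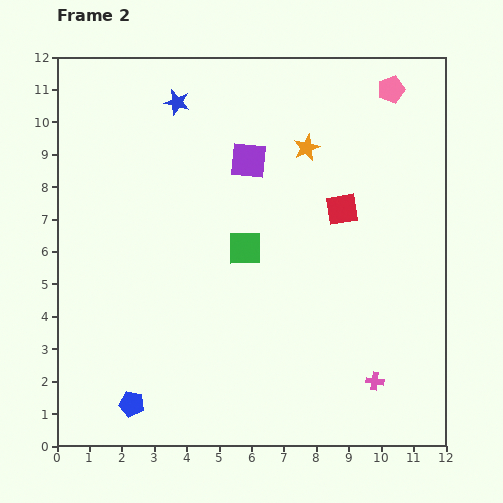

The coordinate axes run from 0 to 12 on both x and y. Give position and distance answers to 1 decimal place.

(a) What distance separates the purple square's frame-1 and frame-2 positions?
1.6

The purple square moved from (4.7, 9.8) to (5.9, 8.8), a distance of √(1.2² + 1.0²) ≈ 1.6.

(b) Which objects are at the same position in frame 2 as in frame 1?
the orange star, the blue pentagon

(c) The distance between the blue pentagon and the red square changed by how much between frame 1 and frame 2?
-3.2

Distance in frame 1: 12.0. Distance in frame 2: 8.8.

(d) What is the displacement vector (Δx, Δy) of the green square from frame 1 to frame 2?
(1.7, 3.3)

The green square was at (4.1, 2.8) in frame 1 and (5.8, 6.1) in frame 2.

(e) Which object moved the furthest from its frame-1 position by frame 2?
the blue star

(moved 4.1; next 3.7)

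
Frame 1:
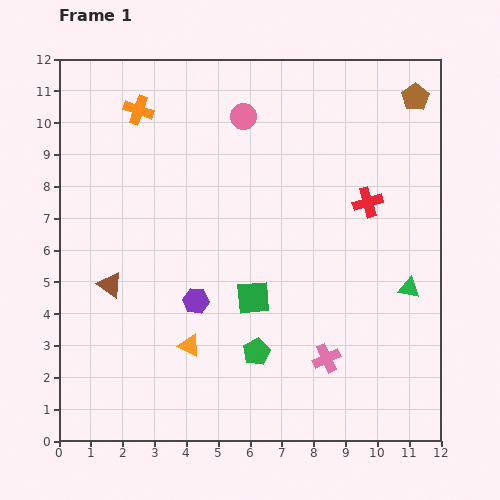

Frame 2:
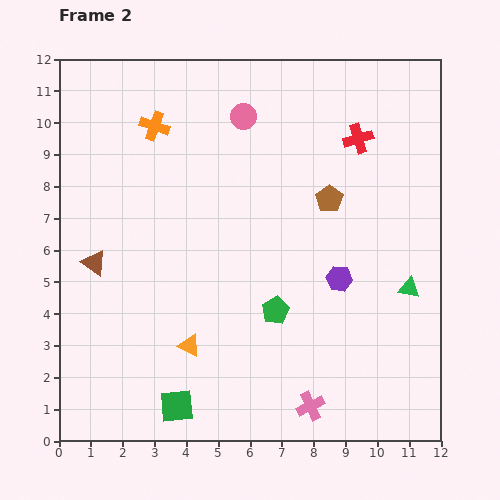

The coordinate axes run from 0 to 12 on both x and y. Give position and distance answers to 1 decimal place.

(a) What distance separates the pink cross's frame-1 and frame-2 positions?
1.6

The pink cross moved from (8.4, 2.6) to (7.9, 1.1), a distance of √(0.5² + 1.5²) ≈ 1.6.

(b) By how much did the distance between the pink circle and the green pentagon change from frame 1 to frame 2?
-1.2

Distance in frame 1: 7.4. Distance in frame 2: 6.2.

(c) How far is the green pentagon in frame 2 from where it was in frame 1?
1.4

The green pentagon moved from (6.2, 2.8) to (6.8, 4.1), a distance of √(0.6² + 1.3²) ≈ 1.4.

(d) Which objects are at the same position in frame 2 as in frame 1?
the green triangle, the pink circle, the orange triangle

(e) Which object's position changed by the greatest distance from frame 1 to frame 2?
the purple hexagon

(moved 4.6; next 4.2)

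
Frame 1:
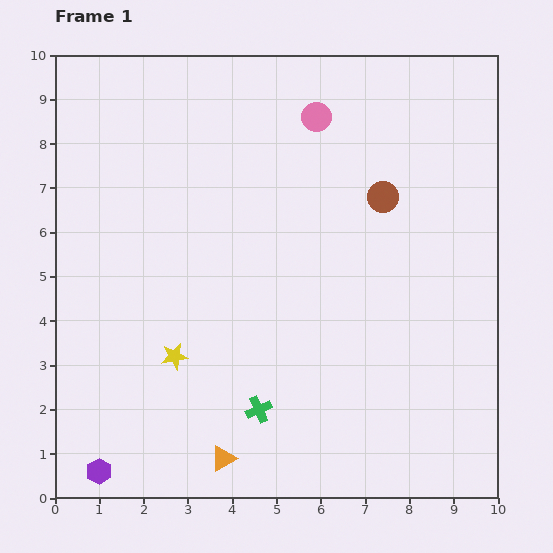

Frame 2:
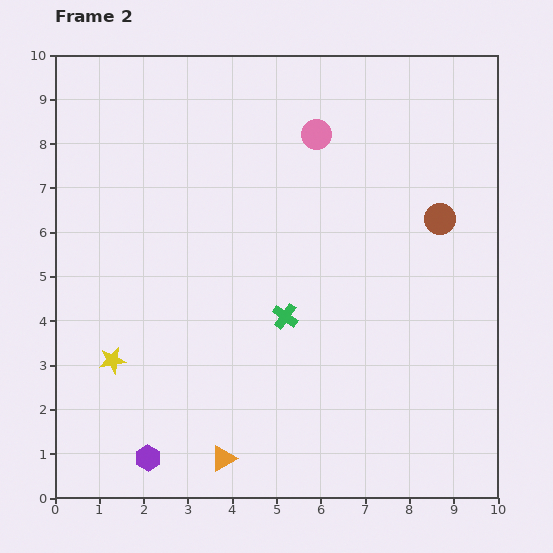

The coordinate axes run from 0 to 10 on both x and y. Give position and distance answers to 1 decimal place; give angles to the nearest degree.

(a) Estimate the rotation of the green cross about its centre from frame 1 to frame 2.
30° counter-clockwise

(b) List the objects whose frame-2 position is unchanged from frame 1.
the orange triangle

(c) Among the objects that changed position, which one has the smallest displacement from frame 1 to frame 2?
the pink circle

(moved 0.4)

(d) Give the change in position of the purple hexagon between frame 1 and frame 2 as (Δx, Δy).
(1.1, 0.3)

The purple hexagon was at (1.0, 0.6) in frame 1 and (2.1, 0.9) in frame 2.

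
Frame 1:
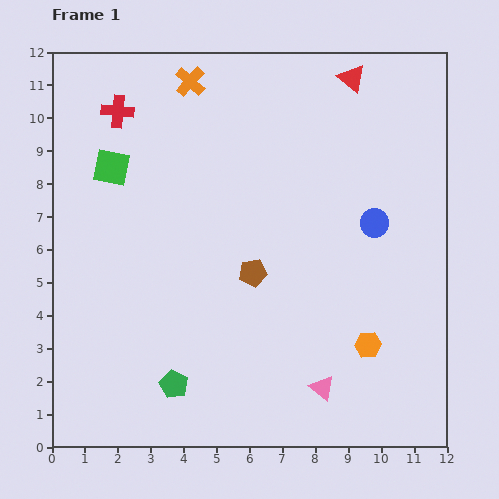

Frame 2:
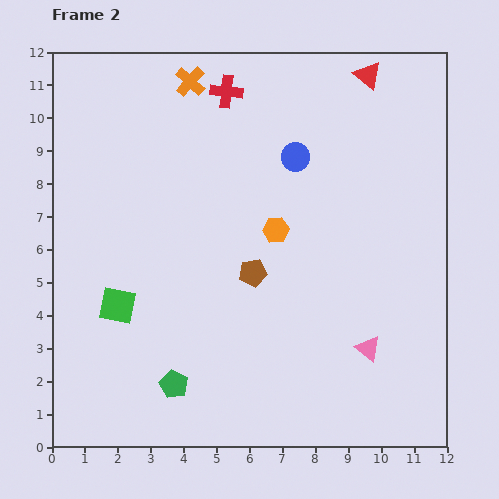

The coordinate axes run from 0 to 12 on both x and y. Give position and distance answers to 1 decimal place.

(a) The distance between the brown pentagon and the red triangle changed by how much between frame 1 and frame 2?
+0.3

Distance in frame 1: 6.6. Distance in frame 2: 6.9.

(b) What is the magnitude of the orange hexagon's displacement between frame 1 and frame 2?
4.5

The orange hexagon moved from (9.6, 3.1) to (6.8, 6.6), a distance of √(2.8² + 3.5²) ≈ 4.5.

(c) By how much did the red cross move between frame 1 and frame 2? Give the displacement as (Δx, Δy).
(3.3, 0.6)

The red cross was at (2.0, 10.2) in frame 1 and (5.3, 10.8) in frame 2.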